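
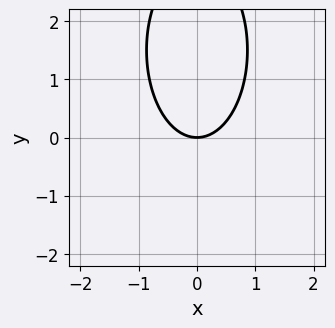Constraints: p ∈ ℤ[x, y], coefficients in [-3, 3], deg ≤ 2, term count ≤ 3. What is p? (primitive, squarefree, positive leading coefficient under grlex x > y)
First, deg p = 2. No degree-1 curve has this shape.
Then, symmetries: it's symmetric under x → −x, forcing even powers of x.
Then, from the axis intercepts and sections: one y-axis crossing is at y = 0; it crosses the x-axis at the gridline x = 0.
Finally, together with the visible shape, these determine p as stated.

3*x^2 + y^2 - 3*y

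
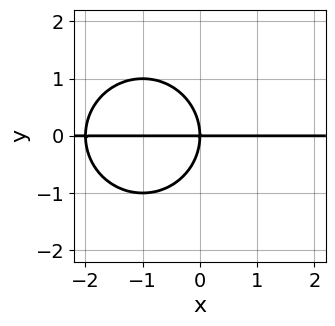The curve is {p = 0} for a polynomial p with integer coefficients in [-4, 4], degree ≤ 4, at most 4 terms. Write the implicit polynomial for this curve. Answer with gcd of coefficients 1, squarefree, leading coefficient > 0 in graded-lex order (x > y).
x^2*y + y^3 + 2*x*y

First, degree: the shape is more complex than any degree-2 curve, so deg p = 3.
Next, from the axis intercepts and sections: the visible x-axis segment lies entirely on the curve; one y-axis crossing is at y = 0.
Finally, assembling these constraints gives the stated polynomial.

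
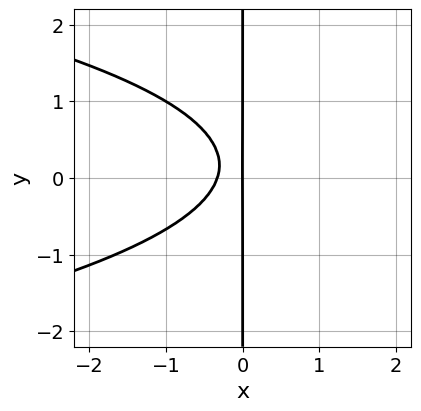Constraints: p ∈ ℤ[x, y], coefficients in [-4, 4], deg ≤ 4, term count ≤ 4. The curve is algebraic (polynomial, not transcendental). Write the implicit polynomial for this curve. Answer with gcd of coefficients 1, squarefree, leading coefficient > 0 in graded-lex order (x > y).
3*x*y^2 + 3*x^2 - x*y + x

1. deg p = 3.
2. Observable constraints: it crosses the x-axis at the gridline x = 0; every point of the y-axis in the box is on the curve.
3. Assembling these constraints gives the stated polynomial.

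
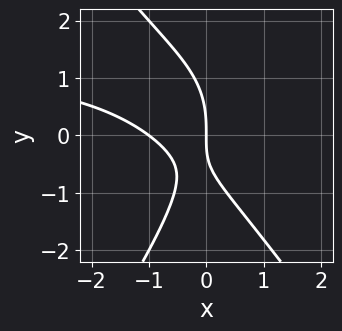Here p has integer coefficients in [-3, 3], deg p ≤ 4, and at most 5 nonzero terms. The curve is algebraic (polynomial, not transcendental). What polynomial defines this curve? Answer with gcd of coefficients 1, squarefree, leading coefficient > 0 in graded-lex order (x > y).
First, the degree is 3 — a generic line meets the curve in up to 3 points.
Then, from the axis intercepts and sections: among the integer gridlines, it crosses the x-axis at x ∈ {-1, 0}; one y-axis crossing is at y = 0.
Finally, together with the visible shape, these determine p as stated.

2*x^2*y - y^3 - 3*x^2 - 2*x*y - 3*x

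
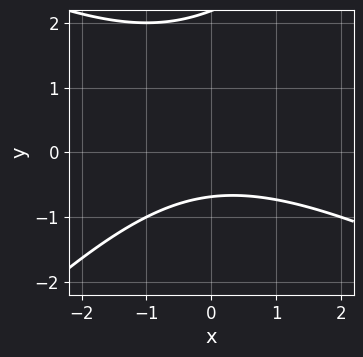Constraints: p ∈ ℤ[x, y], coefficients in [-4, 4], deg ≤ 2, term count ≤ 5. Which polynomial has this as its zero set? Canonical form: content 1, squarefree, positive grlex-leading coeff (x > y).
1. deg p = 2. The shape is more complex than any degree-1 curve.
2. Against the integer gridlines: the curve avoids every integer x-axis point in the box.
3. Assembling these constraints gives the stated polynomial.

x^2 + x*y - 2*y^2 + 3*y + 3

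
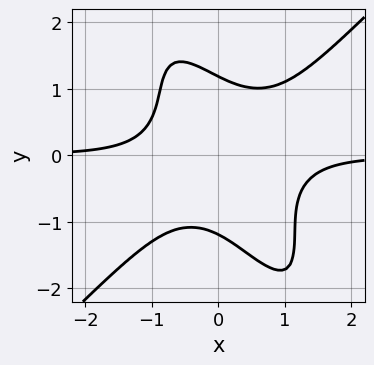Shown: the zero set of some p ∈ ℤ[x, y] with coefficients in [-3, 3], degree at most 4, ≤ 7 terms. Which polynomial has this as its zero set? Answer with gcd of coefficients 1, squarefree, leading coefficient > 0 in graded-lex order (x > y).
deg p = 4. A generic line meets the curve in up to 4 points.
From the visible intercepts: it misses every integer gridline on the x-axis.
The integer polynomial consistent with all of this is the stated p.

3*x^3*y - 2*x*y^3 - y^4 - x^2*y + 2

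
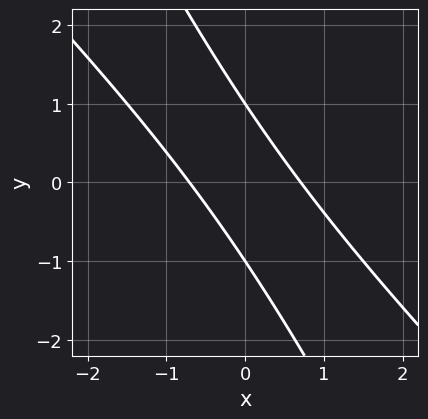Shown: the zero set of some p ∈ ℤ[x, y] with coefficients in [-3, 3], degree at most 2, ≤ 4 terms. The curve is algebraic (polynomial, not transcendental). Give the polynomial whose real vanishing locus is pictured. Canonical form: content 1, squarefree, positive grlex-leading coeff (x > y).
Degree: the shape is more complex than any degree-1 curve, so deg p = 2.
From the visible intercepts: the y-axis gridline crossings are at y ∈ {-1, 1}.
Solving for integer coefficients yields p as stated.

2*x^2 + 3*x*y + y^2 - 1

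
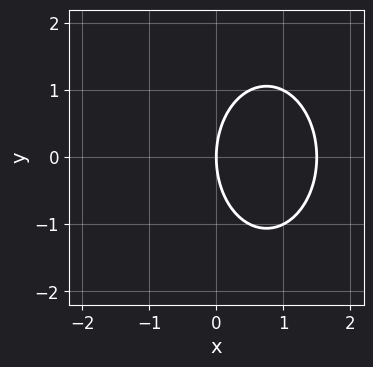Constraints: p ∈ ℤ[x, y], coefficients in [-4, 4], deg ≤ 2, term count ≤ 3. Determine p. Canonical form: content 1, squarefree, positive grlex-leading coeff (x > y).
2*x^2 + y^2 - 3*x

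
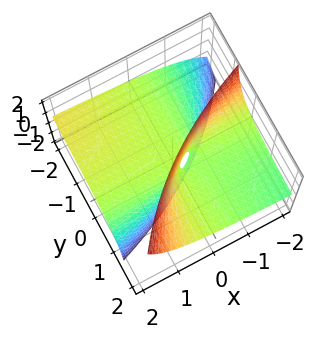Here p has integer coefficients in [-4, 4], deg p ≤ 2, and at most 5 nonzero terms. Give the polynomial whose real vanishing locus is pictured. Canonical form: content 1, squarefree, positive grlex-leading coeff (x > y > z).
x*y + 2*x*z - 3*y*z + z

First, deg p = 2. The shape is more complex than any degree-1 surface.
Next, observable constraints: every point of the x-axis in the box is on the surface; one z-axis crossing is at z = 0.
Finally, fitting integer coefficients to these (and the overall shape) gives p. Check: (0, 1, 0) on the y-axis lies on the surface, and p(0, 1, 0) = 0. ✓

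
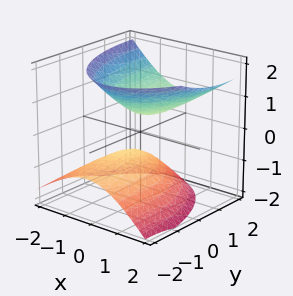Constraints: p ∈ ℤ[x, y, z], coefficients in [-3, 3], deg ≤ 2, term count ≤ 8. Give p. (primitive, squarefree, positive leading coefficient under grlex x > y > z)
3*x^2 - x*z + y^2 - 2*y*z - 3*z^2 + 1

1. I count 2 distinct pieces. They look like related sheets of one shape, so recover p as a whole.
2. Degree: a generic line meets the surface in up to 2 points, so deg p = 2.
3. Against the integer gridlines: no x-intercept at any integer in the box; it misses every integer gridline on the y-axis.
4. Assembling these constraints gives the stated polynomial.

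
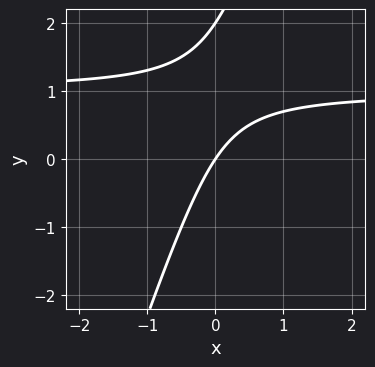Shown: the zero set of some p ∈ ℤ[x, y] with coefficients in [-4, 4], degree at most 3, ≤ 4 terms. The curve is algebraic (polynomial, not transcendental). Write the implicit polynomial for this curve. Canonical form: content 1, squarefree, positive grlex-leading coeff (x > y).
The degree is 2 — no degree-1 curve has this shape.
From the visible intercepts: the y-axis gridline crossings are at y ∈ {0, 2}; it meets the x-axis at x = 0 (among the integer gridlines).
Putting this together gives p.

3*x*y - y^2 - 3*x + 2*y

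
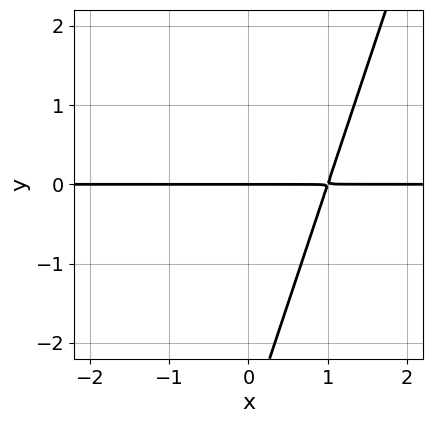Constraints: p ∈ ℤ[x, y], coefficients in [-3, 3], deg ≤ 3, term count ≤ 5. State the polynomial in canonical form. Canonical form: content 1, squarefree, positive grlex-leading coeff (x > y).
1. The degree is 2 — a generic line meets the curve in up to 2 points.
2. Observable constraints: it crosses the y-axis at the gridline y = 0; every point of the x-axis in the box is on the curve.
3. These observations pin down the coefficients.

3*x*y - y^2 - 3*y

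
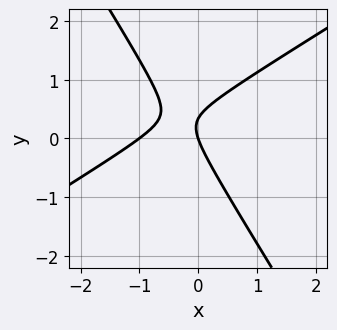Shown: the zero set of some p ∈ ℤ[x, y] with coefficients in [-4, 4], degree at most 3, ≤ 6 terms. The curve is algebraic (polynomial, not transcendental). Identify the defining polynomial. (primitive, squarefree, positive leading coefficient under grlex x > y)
(a) Degree: the shape is more complex than any degree-1 curve, so deg p = 2.
(b) Reading off the gridlines: one y-axis crossing is at y = 0; among the integer gridlines, it crosses the x-axis at x ∈ {-1, 0}.
(c) Solving for integer coefficients yields p as stated.

3*x^2 - 3*x*y - 3*y^2 + 3*x + y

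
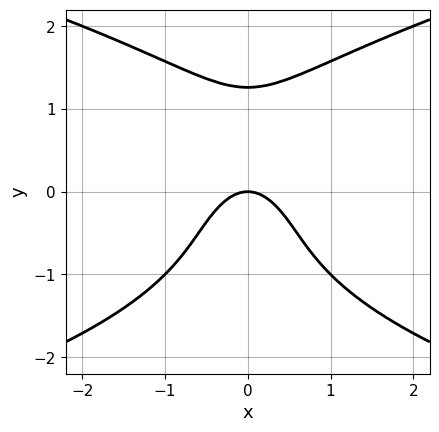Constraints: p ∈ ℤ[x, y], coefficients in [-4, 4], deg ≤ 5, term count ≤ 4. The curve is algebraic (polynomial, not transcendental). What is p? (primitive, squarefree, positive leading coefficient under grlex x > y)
(a) deg p = 4.
(b) Symmetries: the x ↦ −x reflection is a symmetry, so x appears only in even powers.
(c) Against the integer gridlines: it crosses the y-axis at the gridline y = 0; one x-axis crossing is at x = 0.
(d) Matching integer coefficients to the picture gives p.

y^4 - 3*x^2 - 2*y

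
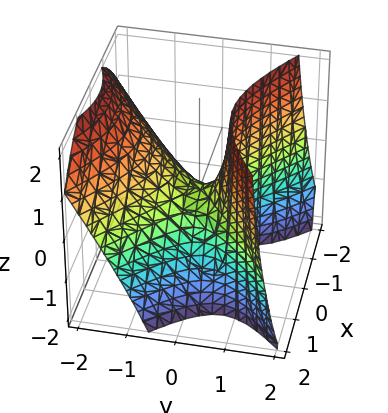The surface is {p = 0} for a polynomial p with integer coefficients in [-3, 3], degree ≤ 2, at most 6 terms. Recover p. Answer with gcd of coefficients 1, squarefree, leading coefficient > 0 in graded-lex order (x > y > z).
2*x^2 - 3*y^2 - 2*y*z + 2*z

(a) deg p = 2. A generic line meets the surface in up to 2 points.
(b) Checking where it meets the axes: one z-axis crossing is at z = 0; one x-axis crossing is at x = 0.
(c) Assembling these constraints gives the stated polynomial.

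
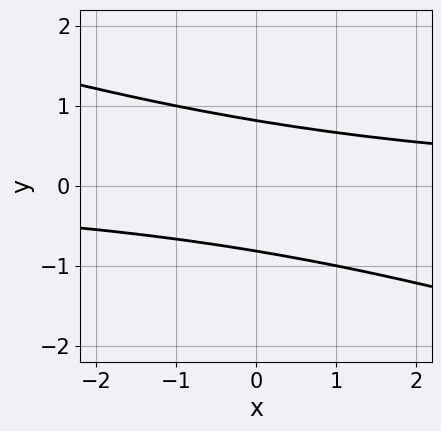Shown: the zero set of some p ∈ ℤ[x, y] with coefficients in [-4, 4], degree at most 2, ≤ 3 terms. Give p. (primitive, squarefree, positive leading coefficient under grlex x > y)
x*y + 3*y^2 - 2

1. The degree is 2 — a generic line meets the curve in up to 2 points.
2. From the visible intercepts: the curve avoids every integer x-axis point in the box.
3. Fitting integer coefficients to these (and the overall shape) gives p.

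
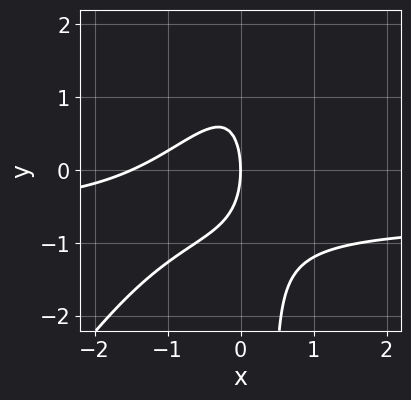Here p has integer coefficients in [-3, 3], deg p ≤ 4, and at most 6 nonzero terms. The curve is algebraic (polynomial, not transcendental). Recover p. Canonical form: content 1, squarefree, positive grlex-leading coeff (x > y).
Degree: no degree-2 curve has this shape, so deg p = 3.
From the visible intercepts: it crosses the y-axis at the gridline y = 0; it crosses the x-axis at the gridline x = 0.
Fitting integer coefficients to these (and the overall shape) gives p.

3*x^2*y - 2*x*y^2 + 2*x^2 + y^2 + 3*x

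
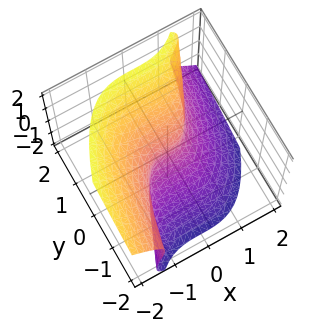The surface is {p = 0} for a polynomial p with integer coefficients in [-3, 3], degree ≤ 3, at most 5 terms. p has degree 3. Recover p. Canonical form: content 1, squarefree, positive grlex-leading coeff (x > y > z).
x^3 - y*z^2 + z^3 - y

(a) Degree: a generic line meets the surface in up to 3 points, so deg p = 3.
(b) Against the integer gridlines: it meets the z-axis at z = 0 (among the integer gridlines); one y-axis crossing is at y = 0; it crosses the x-axis at the gridline x = 0.
(c) Matching integer coefficients to the picture gives p.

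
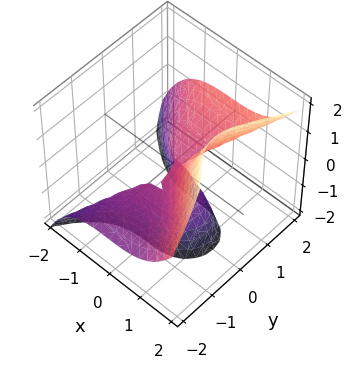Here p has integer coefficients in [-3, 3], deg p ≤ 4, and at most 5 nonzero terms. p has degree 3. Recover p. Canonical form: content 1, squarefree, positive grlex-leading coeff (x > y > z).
(a) The degree is 3 — the shape is more complex than any degree-2 surface.
(b) From the axis intercepts and sections: it crosses the x-axis at the gridline x = 0; one y-axis crossing is at y = 0; one z-axis crossing is at z = 0.
(c) These observations pin down the coefficients.

2*x^3 + y^3 - 3*y^2*z - z^2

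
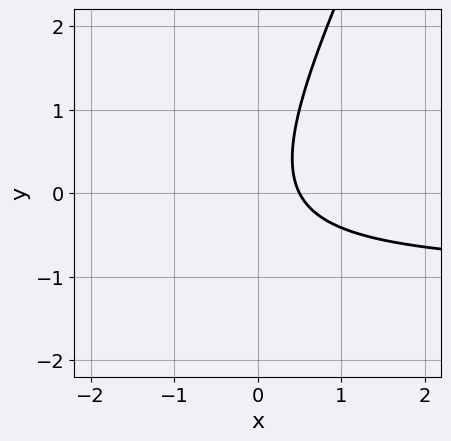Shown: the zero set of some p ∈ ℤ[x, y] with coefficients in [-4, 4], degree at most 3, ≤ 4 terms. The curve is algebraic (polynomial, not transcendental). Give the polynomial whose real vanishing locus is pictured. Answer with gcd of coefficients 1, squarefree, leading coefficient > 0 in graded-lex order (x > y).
2*x*y - y^2 + 2*x - 1

Degree: the shape is more complex than any degree-1 curve, so deg p = 2.
From the axis intercepts and sections: the curve avoids every integer y-axis point in the box.
Solving for integer coefficients yields p as stated.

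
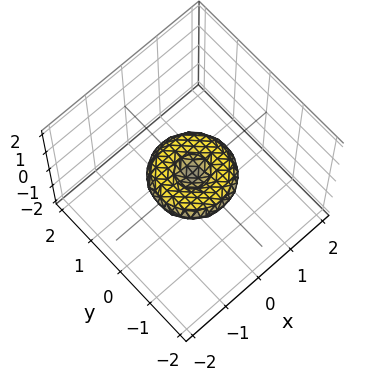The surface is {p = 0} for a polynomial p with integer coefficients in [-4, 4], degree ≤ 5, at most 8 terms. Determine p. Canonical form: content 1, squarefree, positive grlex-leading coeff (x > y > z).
deg p = 4. No degree-3 surface has this shape.
Symmetries: rotational symmetry about the z-axis ⇒ p depends on x, y only through x² + y².
From the axis intercepts and sections: a circular section at z = 0 has radius exactly 1; one z-axis crossing is at z = 0; among the integer gridlines, it crosses the x-axis at x ∈ {-1, 0, 1}; among the integer gridlines, it crosses the y-axis at y ∈ {-1, 0, 1}.
Putting this together gives p.

x^4 + 2*x^2*y^2 + y^4 - x^2 - y^2 + 3*z^2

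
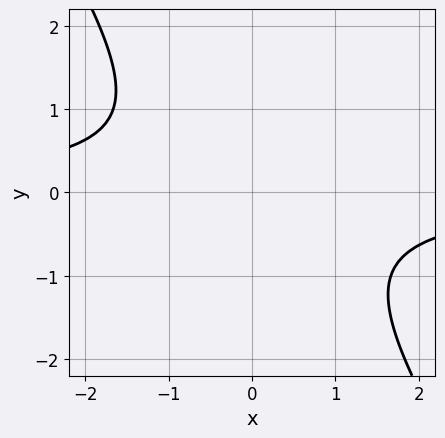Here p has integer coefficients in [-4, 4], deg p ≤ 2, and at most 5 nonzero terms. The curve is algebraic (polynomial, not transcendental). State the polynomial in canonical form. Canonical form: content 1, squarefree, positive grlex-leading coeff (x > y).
First, degree: a generic line meets the curve in up to 2 points, so deg p = 2.
Then, checking where it meets the axes: it misses every integer gridline on the y-axis; it misses every integer gridline on the x-axis.
Finally, putting this together gives p.

3*x*y + 2*y^2 + 3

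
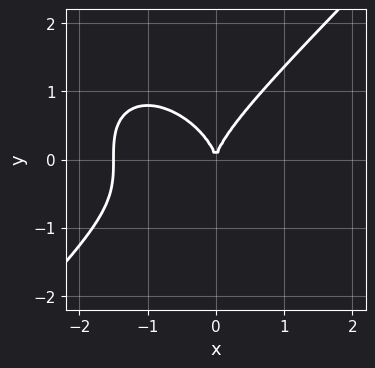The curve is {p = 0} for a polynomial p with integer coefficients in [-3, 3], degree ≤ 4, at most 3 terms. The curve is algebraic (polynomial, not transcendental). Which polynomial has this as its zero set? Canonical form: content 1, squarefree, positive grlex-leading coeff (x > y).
Degree: the shape is more complex than any degree-2 curve, so deg p = 3.
From the visible intercepts: it meets the x-axis at x = 0 (among the integer gridlines); one y-axis crossing is at y = 0.
Assembling these constraints gives the stated polynomial.

2*x^3 - 2*y^3 + 3*x^2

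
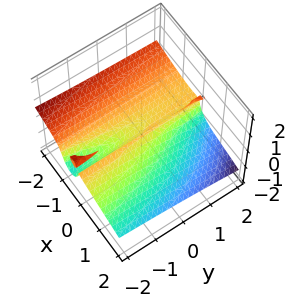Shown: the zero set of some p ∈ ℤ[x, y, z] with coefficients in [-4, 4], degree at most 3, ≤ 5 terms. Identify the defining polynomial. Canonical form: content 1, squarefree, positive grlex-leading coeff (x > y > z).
x^3 + 3*x^2*z - x*y*z + z^3 + x^2

I count 3 distinct pieces. They look like related sheets of one shape, so recover p as a whole.
The degree is 3 — the shape is more complex than any degree-2 surface.
Reading off the gridlines: every point of the y-axis in the box is on the surface; it meets the z-axis at z = 0 (among the integer gridlines).
The integer polynomial consistent with all of this is the stated p. Check: (-1, 0, 0) on the x-axis lies on the surface, and p(-1, 0, 0) = 0. ✓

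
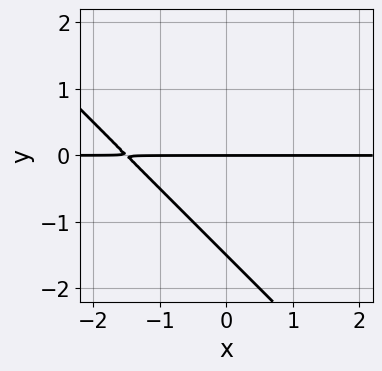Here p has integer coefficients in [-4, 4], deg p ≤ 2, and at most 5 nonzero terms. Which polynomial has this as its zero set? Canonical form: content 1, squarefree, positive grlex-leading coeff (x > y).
2*x*y + 2*y^2 + 3*y

(a) deg p = 2. The shape is more complex than any degree-1 curve.
(b) From the axis intercepts and sections: the visible x-axis segment lies entirely on the curve; it meets the y-axis at y = 0 (among the integer gridlines).
(c) Together with the visible shape, these determine p as stated.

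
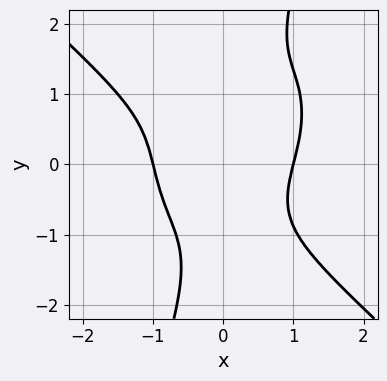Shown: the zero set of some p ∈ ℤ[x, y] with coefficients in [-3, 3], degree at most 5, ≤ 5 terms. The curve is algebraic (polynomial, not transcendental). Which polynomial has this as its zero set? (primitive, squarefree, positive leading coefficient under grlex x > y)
First, the degree is 4 — the shape is more complex than any degree-3 curve.
Next, reading off the gridlines: among the integer gridlines, it crosses the x-axis at x ∈ {-1, 1}; it misses every integer gridline on the y-axis.
Finally, together with the visible shape, these determine p as stated.

3*x^4 + 3*x*y^3 - y^4 - 3*x^2*y - 3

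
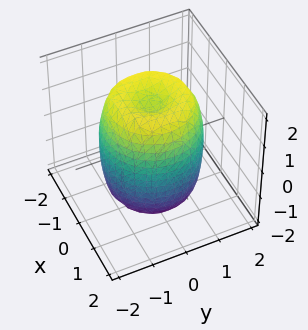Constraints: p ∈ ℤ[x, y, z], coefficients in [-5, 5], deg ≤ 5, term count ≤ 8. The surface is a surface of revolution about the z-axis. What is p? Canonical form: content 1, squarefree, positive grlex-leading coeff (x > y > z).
(a) The degree is 4 — the shape is more complex than any degree-3 surface.
(b) Symmetry: the z-axis is an axis of rotation, so x and y enter only as x² + y².
(c) Reading off the gridlines: a circular section at z = -1 has radius between 1 and 2.
(d) Fitting integer coefficients to these (and the overall shape) gives p.

2*x^4 + 4*x^2*y^2 + 2*y^4 - 3*x^2 - 3*y^2 + z^2 - 2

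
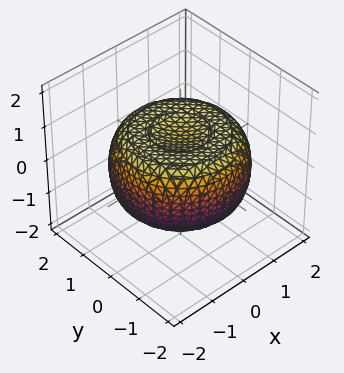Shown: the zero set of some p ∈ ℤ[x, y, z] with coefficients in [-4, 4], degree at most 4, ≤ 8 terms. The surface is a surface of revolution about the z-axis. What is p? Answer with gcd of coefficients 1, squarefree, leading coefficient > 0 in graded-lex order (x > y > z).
(a) Degree: a generic line meets the surface in up to 4 points, so deg p = 4.
(b) By symmetry, every cross-section ⟂ z is a circle, so x, y appear only via x² + y².
(c) Reading off the gridlines: a circular section at z = 0 has radius between 1 and 2.
(d) The integer polynomial consistent with all of this is the stated p.

x^4 + 2*x^2*y^2 + y^4 - 2*x^2 - 2*y^2 + 3*z^2 - 2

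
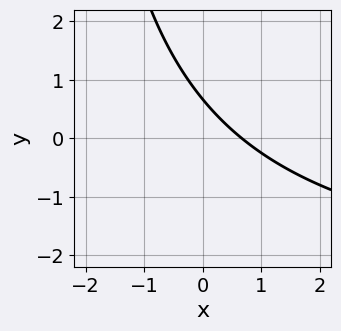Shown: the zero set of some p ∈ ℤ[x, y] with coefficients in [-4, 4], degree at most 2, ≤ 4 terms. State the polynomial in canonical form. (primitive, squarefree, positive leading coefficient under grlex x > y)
x*y + 3*x + 3*y - 2

1. deg p = 2. No degree-1 curve has this shape.
2. Solving for integer coefficients yields p as stated.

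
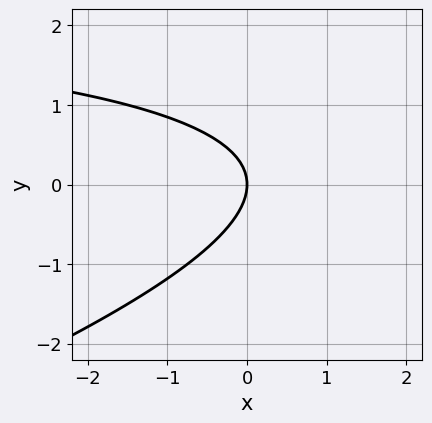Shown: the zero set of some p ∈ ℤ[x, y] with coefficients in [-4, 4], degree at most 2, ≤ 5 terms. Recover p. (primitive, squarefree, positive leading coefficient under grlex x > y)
x*y - 3*y^2 - 3*x

1. The degree is 2 — no degree-1 curve has this shape.
2. Against the integer gridlines: it crosses the x-axis at the gridline x = 0; it meets the y-axis at y = 0 (among the integer gridlines).
3. These observations pin down the coefficients.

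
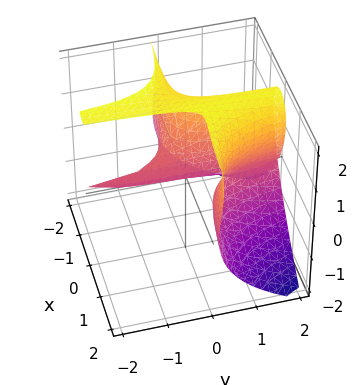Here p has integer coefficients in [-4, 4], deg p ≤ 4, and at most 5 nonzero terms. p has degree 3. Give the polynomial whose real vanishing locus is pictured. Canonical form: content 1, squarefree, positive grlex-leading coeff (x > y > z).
3*x^2*y + z^3 - 2*z^2 - x

deg p = 3.
Observable constraints: it crosses the x-axis at the gridline x = 0; the z-axis gridline crossings are at z ∈ {0, 2}; every point of the y-axis in the box is on the surface.
The integer polynomial consistent with all of this is the stated p.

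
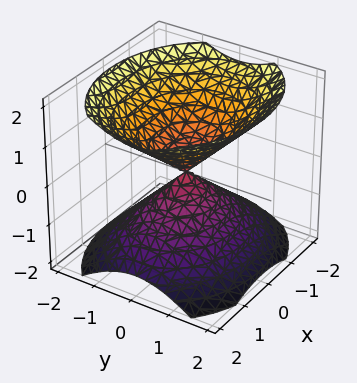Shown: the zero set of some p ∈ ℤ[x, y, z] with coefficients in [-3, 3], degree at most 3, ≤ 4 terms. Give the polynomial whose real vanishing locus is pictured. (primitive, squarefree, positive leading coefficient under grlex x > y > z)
1. I count 2 distinct pieces.
2. Degree: a double cone through the origin; a quadric, so deg p = 2.
3. Symmetries: mirror symmetry x ↦ −x ⇒ only even powers of x; mirror symmetry z ↦ −z ⇒ only even powers of z; mirror symmetry y ↦ −y ⇒ only even powers of y.
4. From the axis intercepts and sections: it crosses the x-axis at the gridline x = 0; it crosses the y-axis at the gridline y = 0; it meets the z-axis at z = 0 (among the integer gridlines).
5. Putting this together gives p.

2*x^2 + 3*y^2 - 3*z^2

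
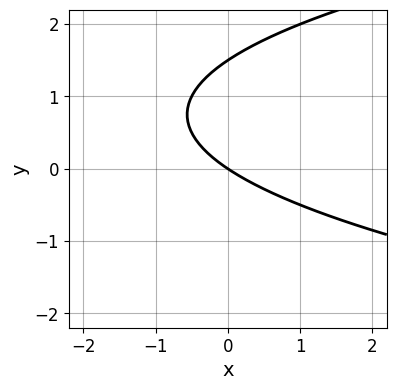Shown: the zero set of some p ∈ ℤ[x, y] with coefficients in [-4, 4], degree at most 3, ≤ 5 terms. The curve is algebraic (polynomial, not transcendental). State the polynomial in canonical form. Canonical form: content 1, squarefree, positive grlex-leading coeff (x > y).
First, degree: a generic line meets the curve in up to 2 points, so deg p = 2.
Then, observable constraints: one y-axis crossing is at y = 0; it meets the x-axis at x = 0 (among the integer gridlines).
Finally, matching integer coefficients to the picture gives p.

2*y^2 - 2*x - 3*y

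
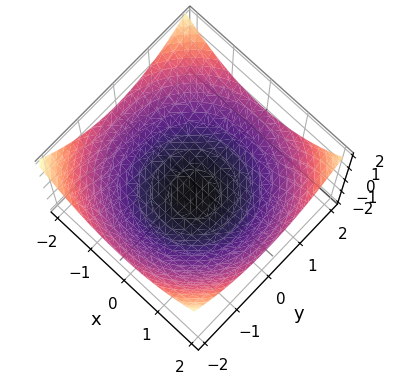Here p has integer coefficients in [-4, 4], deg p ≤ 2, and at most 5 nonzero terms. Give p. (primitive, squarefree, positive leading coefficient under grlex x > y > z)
1. The degree is 2 — a generic line meets the surface in up to 2 points.
2. By symmetry, the z-axis is an axis of rotation, so x and y enter only as x² + y².
3. Reading off the gridlines: it meets the z-axis at z = -1 (among the integer gridlines); a circular section at z = 0 has radius between 1 and 2.
4. Matching integer coefficients to the picture gives p.

x^2 + y^2 - 3*z - 3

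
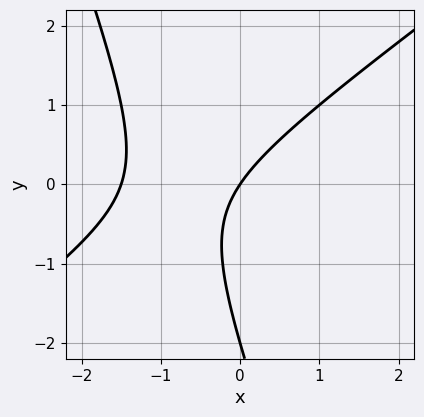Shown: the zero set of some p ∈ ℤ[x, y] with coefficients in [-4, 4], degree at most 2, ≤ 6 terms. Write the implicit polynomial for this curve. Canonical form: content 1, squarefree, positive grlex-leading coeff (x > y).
First, deg p = 2. A generic line meets the curve in up to 2 points.
Next, against the integer gridlines: the y-axis gridline crossings are at y ∈ {-2, 0}; one x-axis crossing is at x = 0.
Finally, the integer polynomial consistent with all of this is the stated p.

2*x^2 - 2*x*y - y^2 + 3*x - 2*y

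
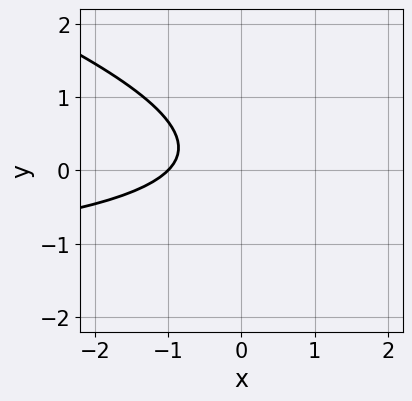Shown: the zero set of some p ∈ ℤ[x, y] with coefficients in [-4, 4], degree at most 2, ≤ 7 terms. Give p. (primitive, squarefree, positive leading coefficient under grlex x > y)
x*y + 3*y^2 + 2*x - y + 2

1. deg p = 2. The shape is more complex than any degree-1 curve.
2. Checking where it meets the axes: it misses every integer gridline on the y-axis; it meets the x-axis at x = -1 (among the integer gridlines).
3. Solving for integer coefficients yields p as stated.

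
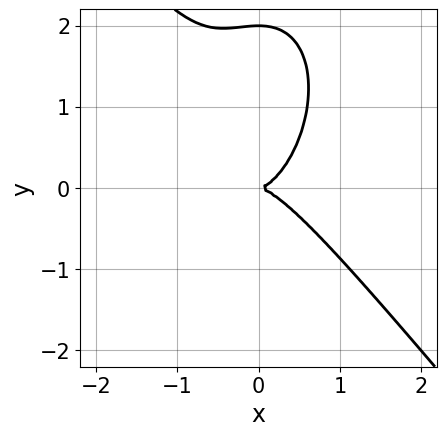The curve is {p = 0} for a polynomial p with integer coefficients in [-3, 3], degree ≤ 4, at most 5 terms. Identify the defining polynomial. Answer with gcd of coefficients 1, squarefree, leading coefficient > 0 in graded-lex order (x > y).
3*x^3 + x^2*y + y^3 - 2*y^2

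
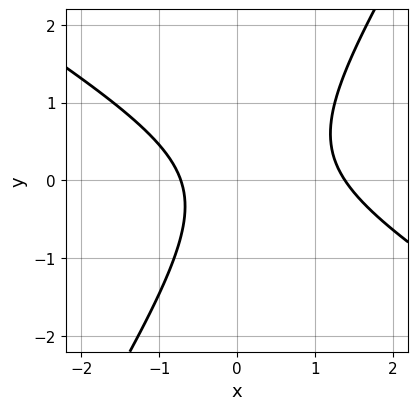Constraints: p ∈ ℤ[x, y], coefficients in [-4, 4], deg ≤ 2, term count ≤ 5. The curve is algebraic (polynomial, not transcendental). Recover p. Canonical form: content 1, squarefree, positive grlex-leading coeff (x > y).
3*x^2 + 3*x*y - 3*y^2 - 2*x - 3

1. deg p = 2. The shape is more complex than any degree-1 curve.
2. Against the integer gridlines: it misses every integer gridline on the y-axis.
3. Matching integer coefficients to the picture gives p.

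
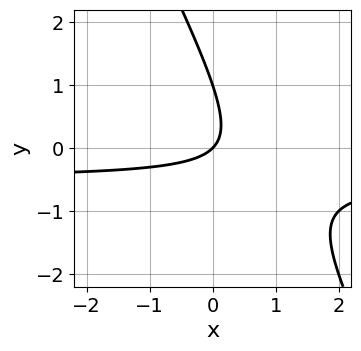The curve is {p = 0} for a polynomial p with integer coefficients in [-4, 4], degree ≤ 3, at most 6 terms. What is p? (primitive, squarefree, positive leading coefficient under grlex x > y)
1. The degree is 2 — the shape is more complex than any degree-1 curve.
2. Observable constraints: among the integer gridlines, it crosses the y-axis at y ∈ {0, 1}; one x-axis crossing is at x = 0.
3. Assembling these constraints gives the stated polynomial.

2*x*y + y^2 + x - y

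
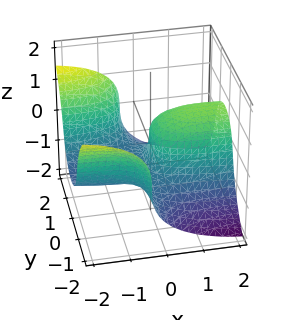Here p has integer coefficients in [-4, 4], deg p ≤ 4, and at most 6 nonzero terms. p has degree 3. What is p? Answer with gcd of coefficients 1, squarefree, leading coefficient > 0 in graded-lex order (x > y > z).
x^2*z + 3*x*y^2 + 3*z^3 + y^2 - 3*x

(a) Degree: no degree-2 surface has this shape, so deg p = 3.
(b) From the axis intercepts and sections: it meets the y-axis at y = 0 (among the integer gridlines); one x-axis crossing is at x = 0; it crosses the z-axis at the gridline z = 0.
(c) Assembling these constraints gives the stated polynomial.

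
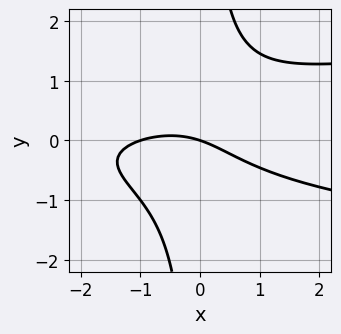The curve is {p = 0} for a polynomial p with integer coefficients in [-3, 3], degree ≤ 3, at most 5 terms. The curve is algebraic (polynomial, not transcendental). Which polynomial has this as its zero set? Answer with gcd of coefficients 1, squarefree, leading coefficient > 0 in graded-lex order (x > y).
1. deg p = 3.
2. Observable constraints: among the integer gridlines, it crosses the x-axis at x ∈ {-1, 0}; it meets the y-axis at y = 0 (among the integer gridlines).
3. Putting this together gives p.

3*x*y^2 - x^2 - x - 3*y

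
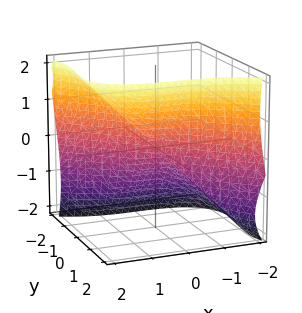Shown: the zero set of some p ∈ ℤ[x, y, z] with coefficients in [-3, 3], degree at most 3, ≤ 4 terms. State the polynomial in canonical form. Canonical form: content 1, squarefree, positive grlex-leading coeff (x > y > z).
2*x^3 + 3*y^3 + 3*y^2*z - 2*z^3

First, degree: no degree-2 surface has this shape, so deg p = 3.
Then, observable constraints: it crosses the x-axis at the gridline x = 0; one z-axis crossing is at z = 0.
Finally, together with the visible shape, these determine p as stated.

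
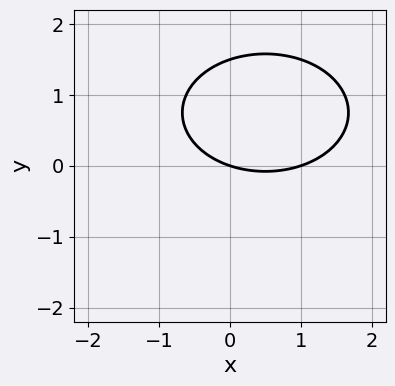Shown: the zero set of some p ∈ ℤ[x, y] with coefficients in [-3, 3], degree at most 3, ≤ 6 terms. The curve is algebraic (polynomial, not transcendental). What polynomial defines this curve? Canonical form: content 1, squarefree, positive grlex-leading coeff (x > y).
(a) The degree is 2 — no degree-1 curve has this shape.
(b) Against the integer gridlines: it meets the y-axis at y = 0 (among the integer gridlines); among the integer gridlines, it crosses the x-axis at x ∈ {0, 1}.
(c) These observations pin down the coefficients.

x^2 + 2*y^2 - x - 3*y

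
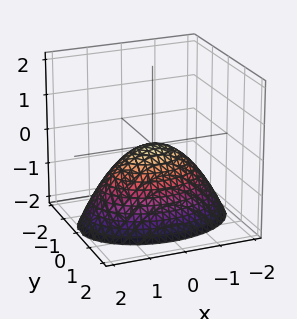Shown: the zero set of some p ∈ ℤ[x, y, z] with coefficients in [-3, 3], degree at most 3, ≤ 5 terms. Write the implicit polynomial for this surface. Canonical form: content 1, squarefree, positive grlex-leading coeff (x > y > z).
x^2 + 2*y^2 + 2*z

1. Degree: a paraboloid; a quadric, so deg p = 2.
2. Symmetries: mirror symmetry y ↦ −y ⇒ only even powers of y; mirror symmetry x ↦ −x ⇒ only even powers of x.
3. Reading off the gridlines: it crosses the z-axis at the gridline z = 0; one x-axis crossing is at x = 0; it meets the y-axis at y = 0 (among the integer gridlines).
4. Fitting integer coefficients to these (and the overall shape) gives p.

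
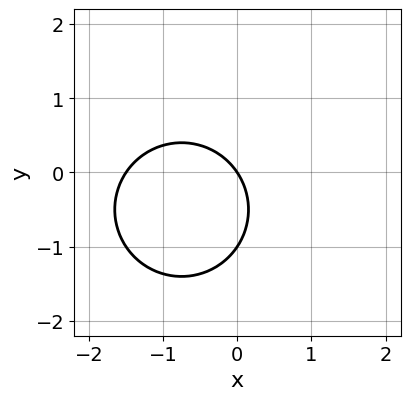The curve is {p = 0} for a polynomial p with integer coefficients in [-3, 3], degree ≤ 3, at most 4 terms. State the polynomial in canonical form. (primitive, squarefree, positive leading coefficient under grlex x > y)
2*x^2 + 2*y^2 + 3*x + 2*y

First, degree: a generic line meets the curve in up to 2 points, so deg p = 2.
Then, from the axis intercepts and sections: the y-axis gridline crossings are at y ∈ {-1, 0}; one x-axis crossing is at x = 0.
Finally, solving for integer coefficients yields p as stated.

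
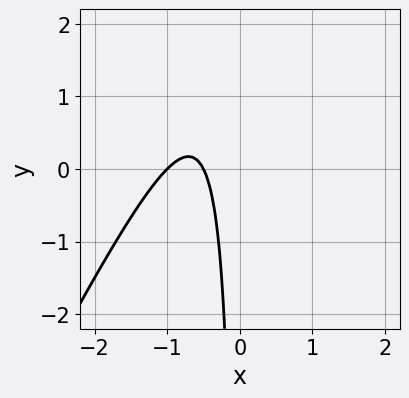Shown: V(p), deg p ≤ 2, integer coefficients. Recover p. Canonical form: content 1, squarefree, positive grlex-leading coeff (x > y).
2*x^2 - x*y + 3*x + 1

deg p = 2. No degree-1 curve has this shape.
Reading off the gridlines: it meets the x-axis at x = -1 (among the integer gridlines); the curve avoids every integer y-axis point in the box.
Assembling these constraints gives the stated polynomial.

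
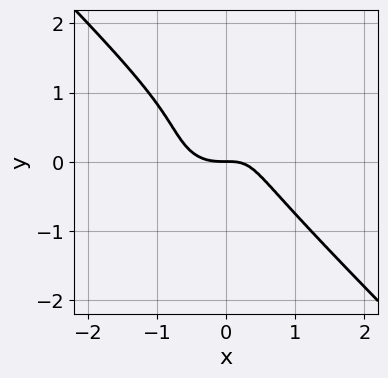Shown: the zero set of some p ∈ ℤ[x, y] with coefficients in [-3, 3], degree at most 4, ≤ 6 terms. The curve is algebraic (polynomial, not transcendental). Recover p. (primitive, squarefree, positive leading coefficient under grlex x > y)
3*x^3 + 3*y^3 - 2*x*y - 3*y^2 + 2*y

(a) Degree: no degree-2 curve has this shape, so deg p = 3.
(b) Observable constraints: it meets the x-axis at x = 0 (among the integer gridlines); it meets the y-axis at y = 0 (among the integer gridlines).
(c) The integer polynomial consistent with all of this is the stated p.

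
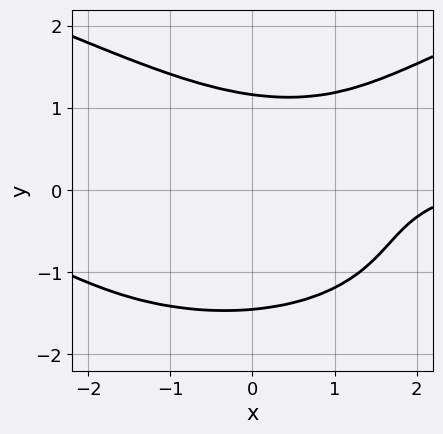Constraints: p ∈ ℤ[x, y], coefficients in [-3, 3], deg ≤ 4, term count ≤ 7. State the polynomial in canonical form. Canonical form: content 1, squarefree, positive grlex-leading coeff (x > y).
(a) Degree: no degree-3 curve has this shape, so deg p = 4.
(b) Reading off the gridlines: no x-intercept at any integer in the box.
(c) The integer polynomial consistent with all of this is the stated p.

y^4 - x^2*y + x + y - 3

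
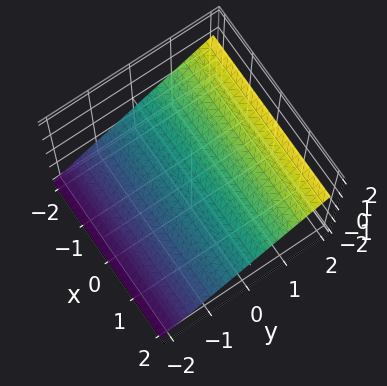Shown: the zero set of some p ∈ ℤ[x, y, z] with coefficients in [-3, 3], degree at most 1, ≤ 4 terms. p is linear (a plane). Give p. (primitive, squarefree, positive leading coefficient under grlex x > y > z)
First, deg p = 1. Every cross-section is a straight line — this is a plane.
Then, against the integer gridlines: it misses every integer gridline on the x-axis; it crosses the y-axis at the gridline y = 1.
Finally, putting this together gives p.

2*y - 3*z - 2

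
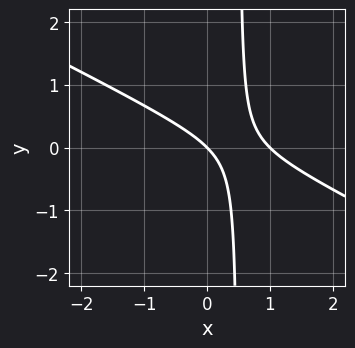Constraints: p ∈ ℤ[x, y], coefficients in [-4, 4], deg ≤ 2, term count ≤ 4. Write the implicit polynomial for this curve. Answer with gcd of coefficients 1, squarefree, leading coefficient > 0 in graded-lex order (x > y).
x^2 + 2*x*y - x - y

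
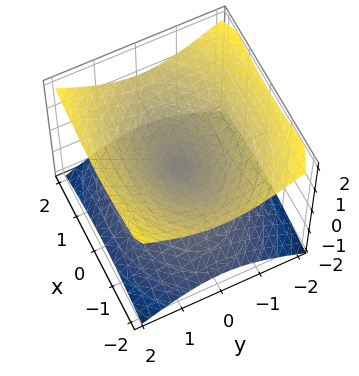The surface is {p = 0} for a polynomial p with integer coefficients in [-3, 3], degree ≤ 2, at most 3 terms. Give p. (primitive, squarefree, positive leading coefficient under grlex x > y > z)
x^2 + 2*y^2 - 3*z^2

(a) Degree: two nappes meeting at a single point; a quadric, so deg p = 2.
(b) Symmetries: mirror symmetry x ↦ −x ⇒ only even powers of x; mirror symmetry z ↦ −z ⇒ only even powers of z; it's symmetric under y → −y, forcing even powers of y.
(c) Observable constraints: one y-axis crossing is at y = 0; it crosses the z-axis at the gridline z = 0; it crosses the x-axis at the gridline x = 0.
(d) These observations pin down the coefficients.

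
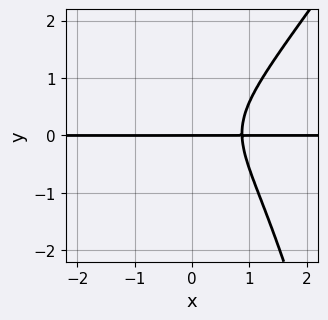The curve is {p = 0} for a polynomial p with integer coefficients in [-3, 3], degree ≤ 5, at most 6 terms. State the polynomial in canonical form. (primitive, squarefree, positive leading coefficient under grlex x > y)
First, the degree is 4 — the shape is more complex than any degree-3 curve.
Then, against the integer gridlines: every point of the x-axis in the box is on the curve; it crosses the y-axis at the gridline y = 0.
Finally, putting this together gives p.

3*x^3*y - 2*x^2*y^2 + 2*x*y^2 - 3*y^3 - 2*y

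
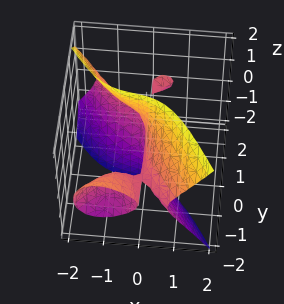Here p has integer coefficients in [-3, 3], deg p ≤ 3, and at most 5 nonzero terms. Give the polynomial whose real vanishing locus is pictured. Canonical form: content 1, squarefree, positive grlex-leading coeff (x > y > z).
(a) I count 2 distinct pieces.
(b) deg p = 3.
(c) Against the integer gridlines: every point of the z-axis in the box is on the surface; the visible y-axis segment lies entirely on the surface; one x-axis crossing is at x = 0.
(d) Assembling these constraints gives the stated polynomial.

2*x^3 - x*y^2 + 2*y*z^2 + 2*x^2 + 2*x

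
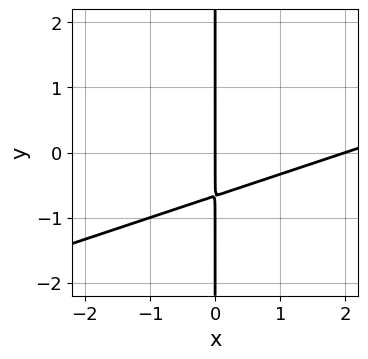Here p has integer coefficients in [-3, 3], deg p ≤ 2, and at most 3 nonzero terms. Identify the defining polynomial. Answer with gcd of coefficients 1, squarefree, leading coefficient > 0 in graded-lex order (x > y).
x^2 - 3*x*y - 2*x

1. Degree: a generic line meets the curve in up to 2 points, so deg p = 2.
2. Against the integer gridlines: the visible y-axis segment lies entirely on the curve; among the integer gridlines, it crosses the x-axis at x ∈ {0, 2}.
3. Matching integer coefficients to the picture gives p.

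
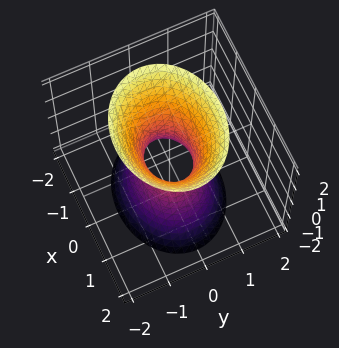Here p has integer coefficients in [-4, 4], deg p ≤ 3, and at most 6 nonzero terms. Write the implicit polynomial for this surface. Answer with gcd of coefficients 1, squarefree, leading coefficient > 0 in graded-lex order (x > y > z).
2*x^2 + 3*y^2 - z^2 - 1

(a) deg p = 2. An hourglass — one-sheet hyperboloid; a quadric.
(b) Symmetries: the x ↦ −x reflection is a symmetry, so x appears only in even powers; the y ↦ −y reflection is a symmetry, so y appears only in even powers; the z ↦ −z reflection is a symmetry, so z appears only in even powers.
(c) Against the integer gridlines: no z-intercept at any integer in the box.
(d) Fitting integer coefficients to these (and the overall shape) gives p.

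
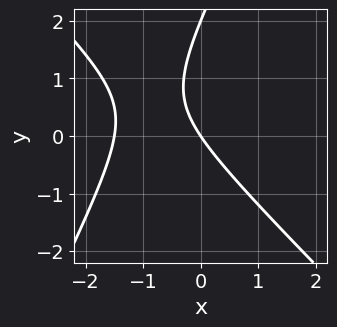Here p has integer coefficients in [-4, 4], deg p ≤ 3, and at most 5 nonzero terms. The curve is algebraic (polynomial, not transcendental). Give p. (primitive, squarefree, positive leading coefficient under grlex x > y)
1. deg p = 2. No degree-1 curve has this shape.
2. Checking where it meets the axes: the y-axis gridline crossings are at y ∈ {0, 2}; one x-axis crossing is at x = 0.
3. Matching integer coefficients to the picture gives p.

2*x^2 + x*y - y^2 + 3*x + 2*y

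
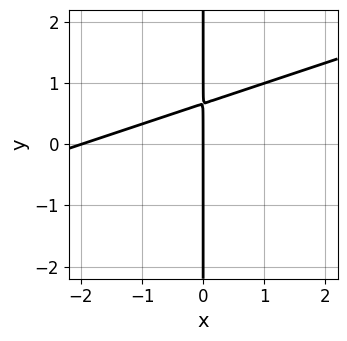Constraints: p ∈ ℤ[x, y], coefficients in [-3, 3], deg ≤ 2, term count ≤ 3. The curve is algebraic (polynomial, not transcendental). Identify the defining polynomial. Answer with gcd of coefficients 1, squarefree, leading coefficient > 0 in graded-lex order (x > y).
(a) The degree is 2 — no degree-1 curve has this shape.
(b) From the axis intercepts and sections: the x-axis gridline crossings are at x ∈ {-2, 0}; the visible y-axis segment lies entirely on the curve.
(c) These observations pin down the coefficients.

x^2 - 3*x*y + 2*x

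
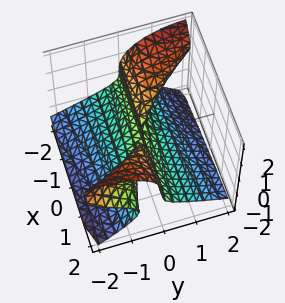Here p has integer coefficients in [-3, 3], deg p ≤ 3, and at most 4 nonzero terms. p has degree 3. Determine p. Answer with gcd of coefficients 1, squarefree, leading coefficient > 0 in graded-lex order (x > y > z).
(a) deg p = 3. A generic line meets the surface in up to 3 points.
(b) Checking where it meets the axes: it meets the z-axis at z = 0 (among the integer gridlines); one y-axis crossing is at y = 0; the visible x-axis segment lies entirely on the surface.
(c) Together with the visible shape, these determine p as stated.

2*x*y*z + 2*z^3 + 2*x*y + 3*y^2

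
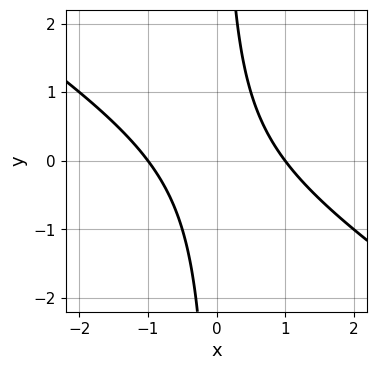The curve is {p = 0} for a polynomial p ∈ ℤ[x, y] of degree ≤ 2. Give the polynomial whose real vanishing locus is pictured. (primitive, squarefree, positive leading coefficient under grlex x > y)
(a) deg p = 2. The shape is more complex than any degree-1 curve.
(b) From the axis intercepts and sections: among the integer gridlines, it crosses the x-axis at x ∈ {-1, 1}; no y-intercept at any integer in the box.
(c) Putting this together gives p.

2*x^2 + 3*x*y - 2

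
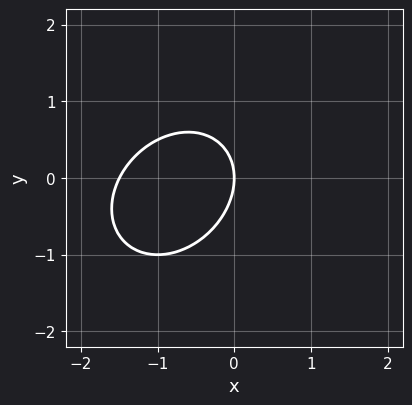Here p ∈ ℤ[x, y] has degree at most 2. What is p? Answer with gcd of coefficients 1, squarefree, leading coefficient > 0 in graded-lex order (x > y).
1. The degree is 2 — the shape is more complex than any degree-1 curve.
2. Against the integer gridlines: it crosses the x-axis at the gridline x = 0; one y-axis crossing is at y = 0.
3. Assembling these constraints gives the stated polynomial.

2*x^2 - x*y + 2*y^2 + 3*x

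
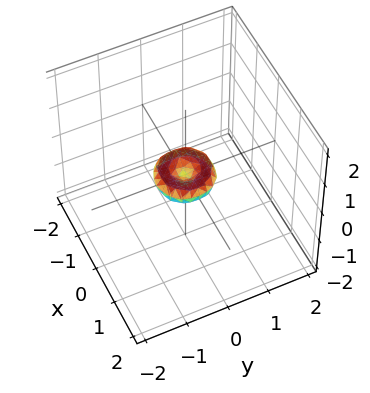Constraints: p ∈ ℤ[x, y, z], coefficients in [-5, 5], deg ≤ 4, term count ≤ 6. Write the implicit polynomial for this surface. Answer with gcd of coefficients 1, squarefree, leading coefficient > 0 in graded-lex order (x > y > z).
(a) The degree is 4 — the shape is more complex than any degree-3 surface.
(b) Symmetries: rotational symmetry about the z-axis ⇒ p depends on x, y only through x² + y².
(c) From the axis intercepts and sections: one y-axis crossing is at y = 0; one x-axis crossing is at x = 0; one z-axis crossing is at z = 0; a circular section at z = 0 has radius between 0 and 1.
(d) The integer polynomial consistent with all of this is the stated p.

2*x^4 + 4*x^2*y^2 + 2*y^4 - x^2 - y^2 + 2*z^2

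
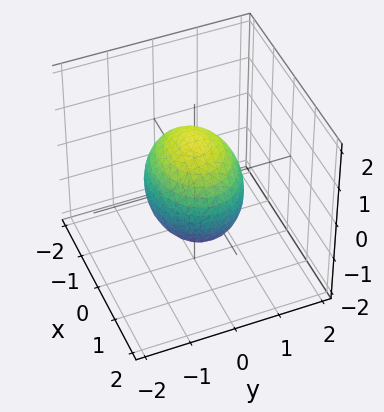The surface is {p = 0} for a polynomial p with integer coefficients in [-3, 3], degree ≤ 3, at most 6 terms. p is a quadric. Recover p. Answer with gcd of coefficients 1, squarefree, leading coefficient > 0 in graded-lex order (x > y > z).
2*x^2 + 3*y^2 + 2*z^2 - 3

deg p = 2.
Symmetries: the z ↦ −z reflection is a symmetry, so z appears only in even powers; mirror symmetry y ↦ −y ⇒ only even powers of y; mirror symmetry x ↦ −x ⇒ only even powers of x.
Checking where it meets the axes: the y-axis gridline crossings are at y ∈ {-1, 1}.
Fitting integer coefficients to these (and the overall shape) gives p.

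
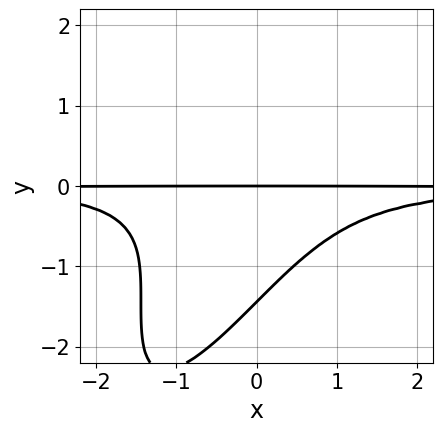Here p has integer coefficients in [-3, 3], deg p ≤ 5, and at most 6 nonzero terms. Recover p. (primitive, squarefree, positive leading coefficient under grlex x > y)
3*x^2*y^2 - 3*x*y^3 + y^4 + 3*y

First, the degree is 4 — the shape is more complex than any degree-3 curve.
Then, reading off the gridlines: it crosses the y-axis at the gridline y = 0; every point of the x-axis in the box is on the curve.
Finally, solving for integer coefficients yields p as stated.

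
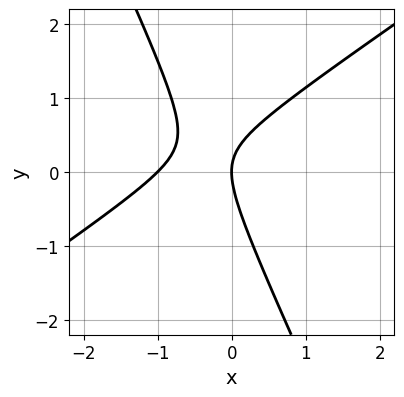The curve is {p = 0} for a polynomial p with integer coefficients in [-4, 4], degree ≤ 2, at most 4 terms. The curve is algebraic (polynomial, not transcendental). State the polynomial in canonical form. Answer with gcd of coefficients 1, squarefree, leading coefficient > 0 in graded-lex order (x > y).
3*x^2 - 3*x*y - 2*y^2 + 3*x

(a) The degree is 2 — the shape is more complex than any degree-1 curve.
(b) Checking where it meets the axes: among the integer gridlines, it crosses the x-axis at x ∈ {-1, 0}; it meets the y-axis at y = 0 (among the integer gridlines).
(c) Solving for integer coefficients yields p as stated.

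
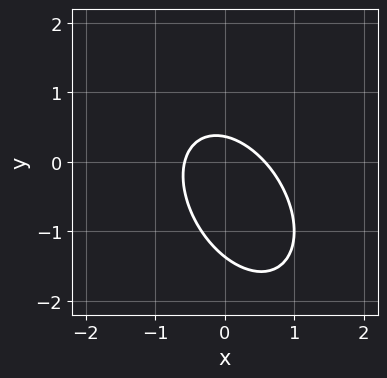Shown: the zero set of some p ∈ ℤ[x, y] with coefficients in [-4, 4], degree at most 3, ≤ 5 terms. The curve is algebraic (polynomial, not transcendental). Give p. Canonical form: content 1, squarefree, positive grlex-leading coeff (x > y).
3*x^2 + 2*x*y + 2*y^2 + 2*y - 1

First, deg p = 2. A generic line meets the curve in up to 2 points.
Finally, matching integer coefficients to the picture gives p.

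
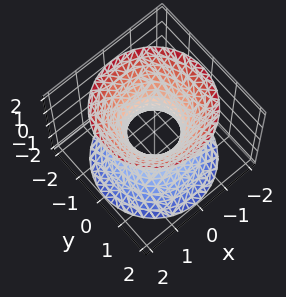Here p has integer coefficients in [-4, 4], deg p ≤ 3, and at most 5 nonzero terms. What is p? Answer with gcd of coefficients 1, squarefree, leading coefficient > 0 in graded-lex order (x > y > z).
3*x^2 + 3*y^2 - 2*z^2 - 2

(a) Degree: a generic line meets the surface in up to 2 points, so deg p = 2.
(b) Symmetry: the z-axis is an axis of rotation, so x and y enter only as x² + y².
(c) Checking where it meets the axes: the surface avoids every integer z-axis point in the box; a circular section at z = -1 has radius between 1 and 2.
(d) Solving for integer coefficients yields p as stated.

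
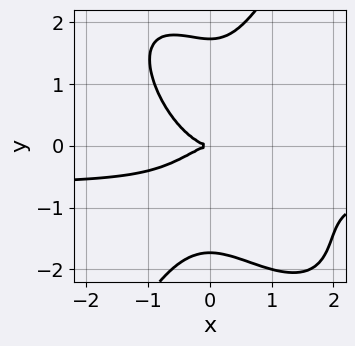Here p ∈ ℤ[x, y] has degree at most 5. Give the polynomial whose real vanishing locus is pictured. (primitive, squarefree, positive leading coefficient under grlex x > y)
3*x^3*y + 2*x^2*y^2 - y^4 + 2*x^3 + 3*y^2

1. deg p = 4. The shape is more complex than any degree-3 curve.
2. From the visible intercepts: it meets the x-axis at x = 0 (among the integer gridlines); it meets the y-axis at y = 0 (among the integer gridlines).
3. Putting this together gives p.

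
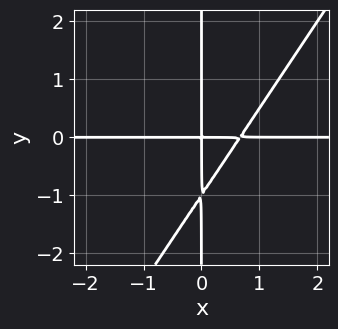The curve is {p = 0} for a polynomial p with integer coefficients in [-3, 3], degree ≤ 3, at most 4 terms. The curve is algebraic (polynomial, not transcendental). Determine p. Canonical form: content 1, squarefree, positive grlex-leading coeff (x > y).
1. The degree is 3 — the shape is more complex than any degree-2 curve.
2. From the visible intercepts: every point of the x-axis in the box is on the curve; the visible y-axis segment lies entirely on the curve.
3. Together with the visible shape, these determine p as stated.

3*x^2*y - 2*x*y^2 - 2*x*y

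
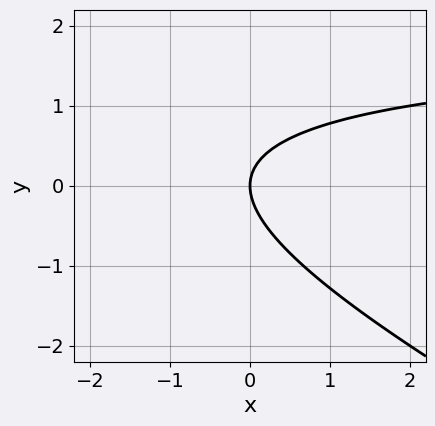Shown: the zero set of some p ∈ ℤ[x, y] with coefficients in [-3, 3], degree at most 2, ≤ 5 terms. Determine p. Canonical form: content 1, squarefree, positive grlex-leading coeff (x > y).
1. The degree is 2 — the shape is more complex than any degree-1 curve.
2. Against the integer gridlines: it meets the x-axis at x = 0 (among the integer gridlines); it crosses the y-axis at the gridline y = 0.
3. These observations pin down the coefficients.

x*y + 2*y^2 - 2*x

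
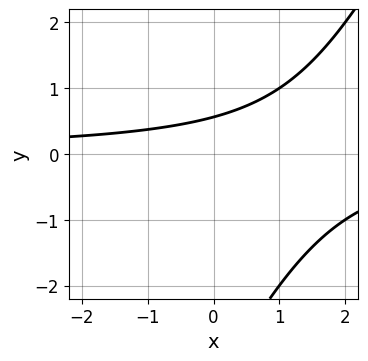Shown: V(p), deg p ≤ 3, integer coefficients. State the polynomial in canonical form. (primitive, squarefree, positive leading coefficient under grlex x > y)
deg p = 2. A generic line meets the curve in up to 2 points.
Against the integer gridlines: it misses every integer gridline on the x-axis.
These observations pin down the coefficients.

2*x*y - y^2 - 3*y + 2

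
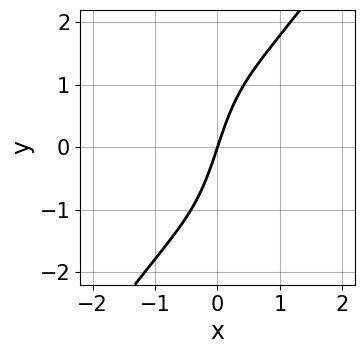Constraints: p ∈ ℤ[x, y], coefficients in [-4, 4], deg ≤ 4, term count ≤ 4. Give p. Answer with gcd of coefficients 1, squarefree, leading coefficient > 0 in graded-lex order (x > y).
First, deg p = 3.
Then, observable constraints: it meets the x-axis at x = 0 (among the integer gridlines); it meets the y-axis at y = 0 (among the integer gridlines).
Finally, fitting integer coefficients to these (and the overall shape) gives p.

2*x^3 - x*y^2 + 3*x - y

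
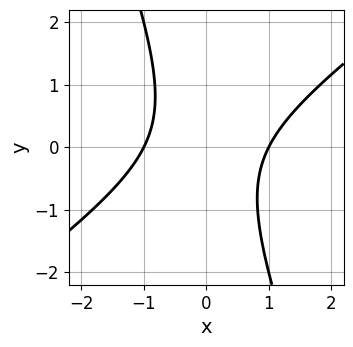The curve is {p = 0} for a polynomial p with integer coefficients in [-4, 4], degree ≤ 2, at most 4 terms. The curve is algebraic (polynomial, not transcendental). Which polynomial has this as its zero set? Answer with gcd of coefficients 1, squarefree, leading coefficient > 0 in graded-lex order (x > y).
First, deg p = 2. No degree-1 curve has this shape.
Next, from the axis intercepts and sections: the x-axis gridline crossings are at x ∈ {-1, 1}; it misses every integer gridline on the y-axis.
Finally, the integer polynomial consistent with all of this is the stated p.

2*x^2 - 2*x*y - y^2 - 2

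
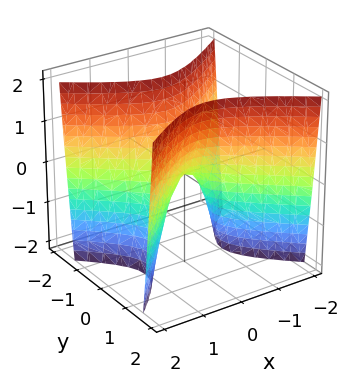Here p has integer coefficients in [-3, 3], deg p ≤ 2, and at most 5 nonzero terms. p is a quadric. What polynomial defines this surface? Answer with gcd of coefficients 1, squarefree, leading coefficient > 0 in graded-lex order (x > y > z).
First, deg p = 2.
Next, symmetries: it's symmetric under y → −y, forcing even powers of y; it's symmetric under x → −x, forcing even powers of x.
Then, checking where it meets the axes: it meets the y-axis at y = 0 (among the integer gridlines); one z-axis crossing is at z = 0; it crosses the x-axis at the gridline x = 0.
Finally, the integer polynomial consistent with all of this is the stated p.

2*x^2 - 3*y^2 + z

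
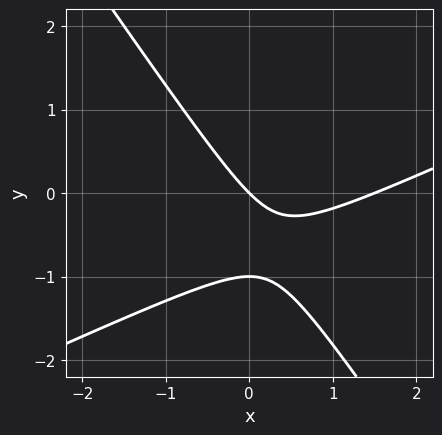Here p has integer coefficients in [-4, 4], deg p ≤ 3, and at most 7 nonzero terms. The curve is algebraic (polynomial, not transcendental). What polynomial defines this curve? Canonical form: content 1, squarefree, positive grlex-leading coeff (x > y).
2*x^2 - 3*x*y - 3*y^2 - 3*x - 3*y

(a) The degree is 2 — no degree-1 curve has this shape.
(b) Against the integer gridlines: one x-axis crossing is at x = 0; the y-axis gridline crossings are at y ∈ {-1, 0}.
(c) Putting this together gives p.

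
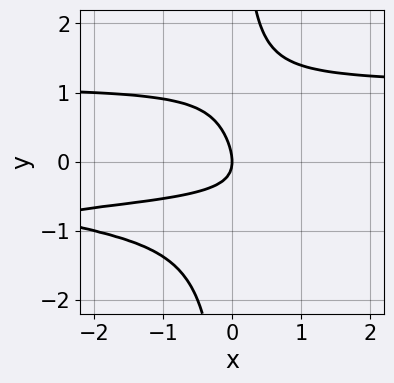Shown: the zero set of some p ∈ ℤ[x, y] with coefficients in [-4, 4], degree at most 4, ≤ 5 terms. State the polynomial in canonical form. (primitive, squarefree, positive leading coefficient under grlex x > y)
First, the degree is 4 — the shape is more complex than any degree-3 curve.
Then, checking where it meets the axes: it crosses the y-axis at the gridline y = 0; it meets the x-axis at x = 0 (among the integer gridlines).
Finally, fitting integer coefficients to these (and the overall shape) gives p.

3*x*y^3 + x*y^2 - 3*x*y - 2*y^2 - 2*x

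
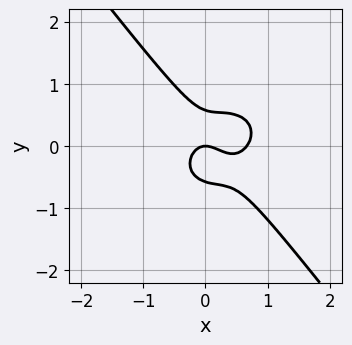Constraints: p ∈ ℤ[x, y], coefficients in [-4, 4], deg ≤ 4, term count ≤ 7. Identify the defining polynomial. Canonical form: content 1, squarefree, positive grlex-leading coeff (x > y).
3*x^3 + 2*x*y^2 + 3*y^3 - 2*x^2 - y

First, deg p = 3.
Then, from the visible intercepts: it meets the x-axis at x = 0 (among the integer gridlines); it meets the y-axis at y = 0 (among the integer gridlines).
Finally, fitting integer coefficients to these (and the overall shape) gives p.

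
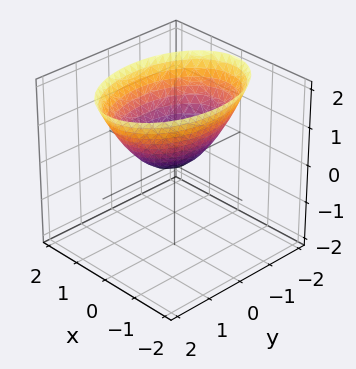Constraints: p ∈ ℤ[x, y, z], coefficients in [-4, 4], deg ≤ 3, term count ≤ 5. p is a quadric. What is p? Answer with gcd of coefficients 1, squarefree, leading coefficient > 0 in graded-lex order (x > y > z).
1. Degree: a paraboloid; a quadric, so deg p = 2.
2. Symmetries: it's symmetric under x → −x, forcing even powers of x; it's symmetric under y → −y, forcing even powers of y.
3. From the axis intercepts and sections: it crosses the x-axis at the gridline x = 0; it crosses the y-axis at the gridline y = 0; it crosses the z-axis at the gridline z = 0.
4. Matching integer coefficients to the picture gives p.

2*x^2 + y^2 - 2*z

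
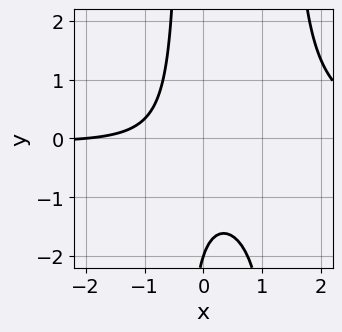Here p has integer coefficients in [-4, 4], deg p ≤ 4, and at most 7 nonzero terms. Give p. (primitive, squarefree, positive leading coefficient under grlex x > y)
2*x^2*y - 2*x*y - x - y - 2

First, degree: a generic line meets the curve in up to 3 points, so deg p = 3.
Then, reading off the gridlines: it meets the y-axis at y = -2 (among the integer gridlines); it crosses the x-axis at the gridline x = -2.
Finally, solving for integer coefficients yields p as stated.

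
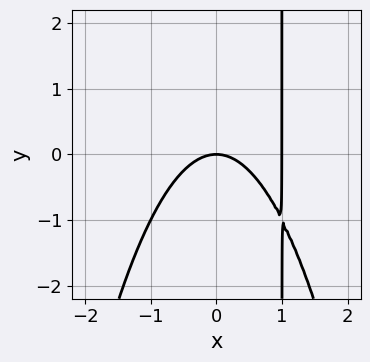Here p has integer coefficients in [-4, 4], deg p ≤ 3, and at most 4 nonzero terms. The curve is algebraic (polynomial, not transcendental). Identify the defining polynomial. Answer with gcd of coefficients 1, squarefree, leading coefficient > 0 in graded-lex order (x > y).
x^3 - x^2 + x*y - y

1. The degree is 3 — a generic line meets the curve in up to 3 points.
2. Against the integer gridlines: among the integer gridlines, it crosses the x-axis at x ∈ {0, 1}; it crosses the y-axis at the gridline y = 0.
3. The integer polynomial consistent with all of this is the stated p.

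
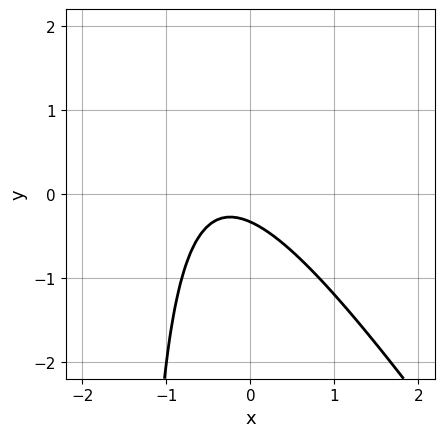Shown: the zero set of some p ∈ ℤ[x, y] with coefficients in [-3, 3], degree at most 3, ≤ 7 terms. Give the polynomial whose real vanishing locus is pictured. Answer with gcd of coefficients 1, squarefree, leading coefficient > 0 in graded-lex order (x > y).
(a) The degree is 2 — a generic line meets the curve in up to 2 points.
(b) From the axis intercepts and sections: it misses every integer gridline on the x-axis.
(c) Matching integer coefficients to the picture gives p.

3*x^2 + 2*x*y + 2*x + 3*y + 1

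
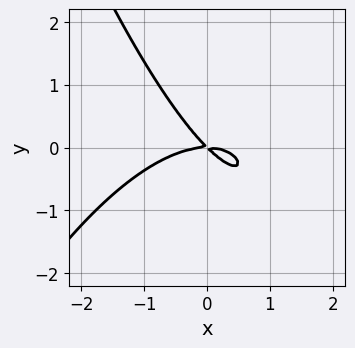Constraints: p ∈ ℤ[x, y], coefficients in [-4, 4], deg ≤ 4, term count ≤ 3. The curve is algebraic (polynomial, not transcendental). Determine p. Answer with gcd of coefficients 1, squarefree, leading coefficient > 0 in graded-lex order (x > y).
x^3 + 2*x*y + 2*y^2

Degree: the shape is more complex than any degree-2 curve, so deg p = 3.
Against the integer gridlines: it meets the x-axis at x = 0 (among the integer gridlines); one y-axis crossing is at y = 0.
These observations pin down the coefficients.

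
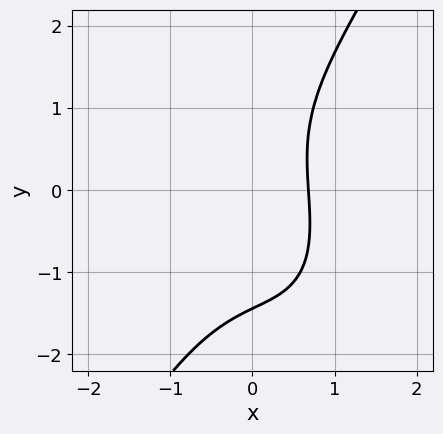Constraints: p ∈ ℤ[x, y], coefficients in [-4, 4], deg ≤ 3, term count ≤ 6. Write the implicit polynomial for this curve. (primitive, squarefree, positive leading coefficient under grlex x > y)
3*x^3 + x^2*y - y^3 + 3*x - 3

First, deg p = 3. The shape is more complex than any degree-2 curve.
Finally, the integer polynomial consistent with all of this is the stated p.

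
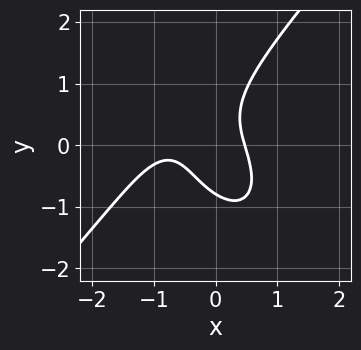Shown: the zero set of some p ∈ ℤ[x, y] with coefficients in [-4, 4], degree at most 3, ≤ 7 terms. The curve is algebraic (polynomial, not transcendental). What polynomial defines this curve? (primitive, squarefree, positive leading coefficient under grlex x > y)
3*x^3 - 2*y^3 + 3*x^2 + 3*x*y - 1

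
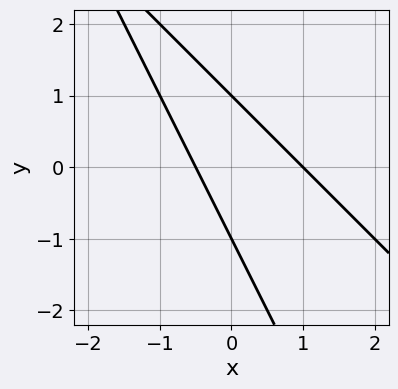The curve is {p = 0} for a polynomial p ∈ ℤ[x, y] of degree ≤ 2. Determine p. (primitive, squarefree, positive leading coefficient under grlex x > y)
2*x^2 + 3*x*y + y^2 - x - 1

First, degree: a generic line meets the curve in up to 2 points, so deg p = 2.
Next, from the axis intercepts and sections: it meets the x-axis at x = 1 (among the integer gridlines); the y-axis gridline crossings are at y ∈ {-1, 1}.
Finally, assembling these constraints gives the stated polynomial.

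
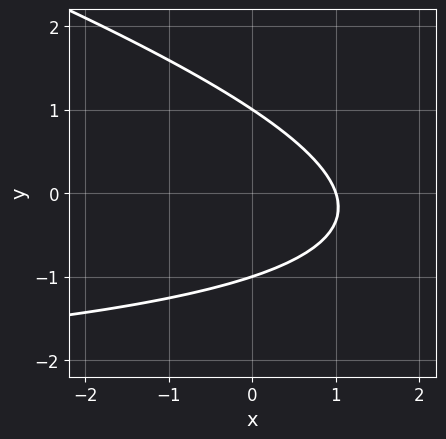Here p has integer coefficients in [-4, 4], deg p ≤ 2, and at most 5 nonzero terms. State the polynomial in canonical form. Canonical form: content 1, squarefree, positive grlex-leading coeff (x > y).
First, the degree is 2 — the shape is more complex than any degree-1 curve.
Next, against the integer gridlines: the y-axis gridline crossings are at y ∈ {-1, 1}; one x-axis crossing is at x = 1.
Finally, matching integer coefficients to the picture gives p.

x*y + 3*y^2 + 3*x - 3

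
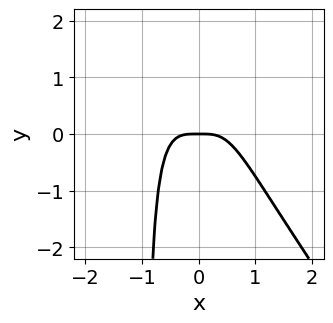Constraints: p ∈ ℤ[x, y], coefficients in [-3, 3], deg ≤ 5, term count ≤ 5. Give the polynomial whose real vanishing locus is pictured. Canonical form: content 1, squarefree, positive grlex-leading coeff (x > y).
1. The degree is 4 — no degree-3 curve has this shape.
2. From the visible intercepts: one y-axis crossing is at y = 0; one x-axis crossing is at x = 0.
3. The integer polynomial consistent with all of this is the stated p.

3*x^4 + 2*x^3*y + x^2*y + y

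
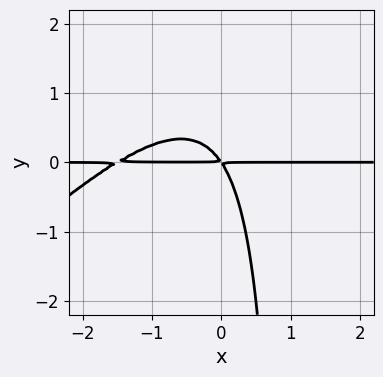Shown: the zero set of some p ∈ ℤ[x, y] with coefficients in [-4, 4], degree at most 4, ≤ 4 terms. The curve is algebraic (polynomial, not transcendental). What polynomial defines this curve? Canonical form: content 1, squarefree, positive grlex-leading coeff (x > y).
1. The degree is 3 — no degree-2 curve has this shape.
2. Checking where it meets the axes: every point of the x-axis in the box is on the curve.
3. These observations pin down the coefficients.

2*x^2*y - 2*x*y^2 + 3*x*y + 2*y^2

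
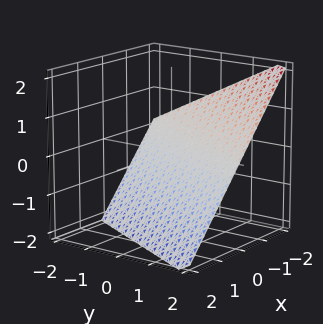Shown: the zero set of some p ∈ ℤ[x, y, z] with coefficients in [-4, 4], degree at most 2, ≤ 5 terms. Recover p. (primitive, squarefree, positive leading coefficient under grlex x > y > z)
1. The degree is 1 — the surface is flat (a plane).
2. Observable constraints: one z-axis crossing is at z = -1; it crosses the y-axis at the gridline y = 2; it meets the x-axis at x = -1 (among the integer gridlines).
3. These observations pin down the coefficients.

2*x - y + 2*z + 2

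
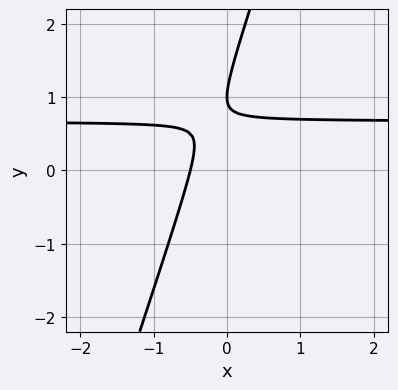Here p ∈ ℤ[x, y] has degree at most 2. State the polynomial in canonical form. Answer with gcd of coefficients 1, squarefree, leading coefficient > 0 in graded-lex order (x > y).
(a) The degree is 2 — a generic line meets the curve in up to 2 points.
(b) Observable constraints: it crosses the y-axis at the gridline y = 1.
(c) Solving for integer coefficients yields p as stated.

3*x*y - y^2 - 2*x + 2*y - 1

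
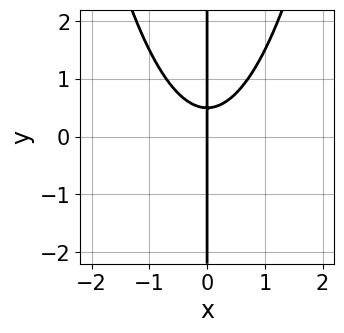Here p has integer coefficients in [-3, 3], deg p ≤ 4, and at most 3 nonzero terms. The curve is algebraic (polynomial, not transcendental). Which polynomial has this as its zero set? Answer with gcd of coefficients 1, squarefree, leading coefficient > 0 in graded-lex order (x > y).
2*x^3 - 2*x*y + x

The degree is 3 — the shape is more complex than any degree-2 curve.
From the axis intercepts and sections: every point of the y-axis in the box is on the curve; one x-axis crossing is at x = 0.
Fitting integer coefficients to these (and the overall shape) gives p.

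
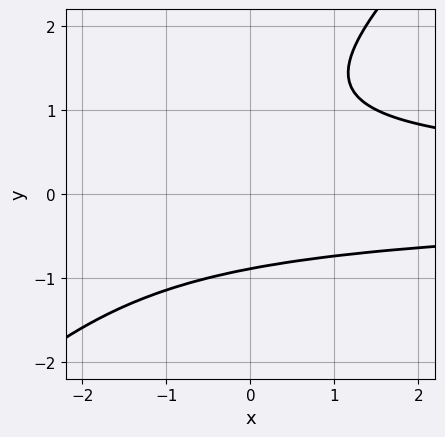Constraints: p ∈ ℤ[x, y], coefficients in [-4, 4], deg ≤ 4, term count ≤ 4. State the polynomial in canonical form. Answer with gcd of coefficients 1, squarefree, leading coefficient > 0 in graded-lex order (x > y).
2*x*y^2 - 2*y^3 + 2*y^2 - 3

First, degree: a generic line meets the curve in up to 3 points, so deg p = 3.
Next, observable constraints: it misses every integer gridline on the x-axis.
Finally, putting this together gives p.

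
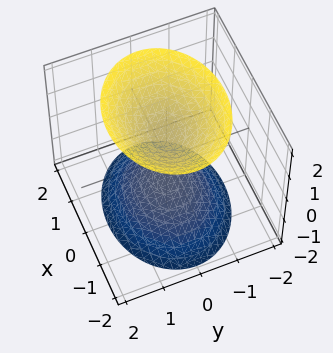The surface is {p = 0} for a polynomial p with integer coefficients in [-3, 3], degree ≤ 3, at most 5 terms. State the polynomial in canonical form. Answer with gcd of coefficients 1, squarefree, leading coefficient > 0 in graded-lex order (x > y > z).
2*x^2 + 3*y^2 - 2*z^2 + 2

First, there are 2 components. They look like related sheets of one shape, so recover p as a whole.
Then, deg p = 2. Two sheets facing apart; a quadric.
Then, symmetries: the x ↦ −x reflection is a symmetry, so x appears only in even powers; the y ↦ −y reflection is a symmetry, so y appears only in even powers; mirror symmetry z ↦ −z ⇒ only even powers of z.
Then, from the axis intercepts and sections: the z-axis gridline crossings are at z ∈ {-1, 1}; no x-intercept at any integer in the box.
Finally, solving for integer coefficients yields p as stated.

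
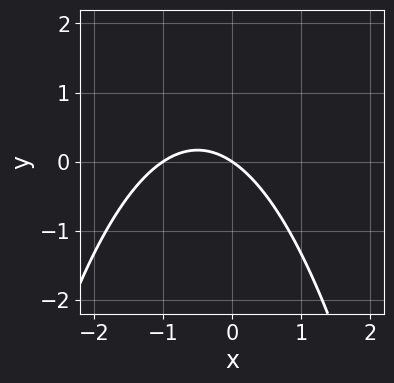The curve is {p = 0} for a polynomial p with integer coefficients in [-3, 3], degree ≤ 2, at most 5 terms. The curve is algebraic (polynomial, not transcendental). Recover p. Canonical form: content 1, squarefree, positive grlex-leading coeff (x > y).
2*x^2 + 2*x + 3*y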